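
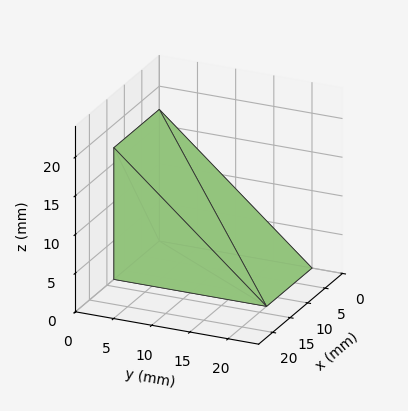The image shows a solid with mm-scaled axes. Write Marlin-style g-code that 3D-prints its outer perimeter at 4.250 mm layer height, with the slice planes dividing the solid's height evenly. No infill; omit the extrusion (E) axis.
Reading the render: the shape is a wedge (ramp): 13 × 20 mm base, rising to 17 mm along the y=0 edge and sloping linearly to z=0 at y=20 (dimensions read to the nearest mm from the axis ticks). For the g-code, the solid's height is divided into equal slices at the stated Δz and each level perimeter traced with G1 moves after a G0 lift.

; perimeter-only toolpath
G21 ; units = mm
G90 ; absolute positioning
G28 ; home
; layer 1
G0 Z4.250
G0 X0.000 Y0.000
G1 X13.000 Y0.000
G1 X13.000 Y15.000
G1 X0.000 Y15.000
G1 X0.000 Y0.000
; layer 2
G0 Z8.500
G0 X0.000 Y0.000
G1 X13.000 Y0.000
G1 X13.000 Y10.000
G1 X0.000 Y10.000
G1 X0.000 Y0.000
; layer 3
G0 Z12.750
G0 X0.000 Y0.000
G1 X13.000 Y0.000
G1 X13.000 Y5.000
G1 X0.000 Y5.000
G1 X0.000 Y0.000
M2 ; end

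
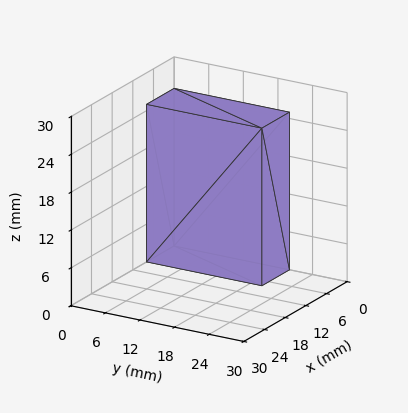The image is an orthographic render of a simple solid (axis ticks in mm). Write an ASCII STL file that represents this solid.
Reading the render: the shape is a rectangular box, roughly 8 × 20 mm footprint and 25 mm tall (dimensions read to the nearest mm from the axis ticks). For the STL, each face is triangulated and given an outward normal.

solid part
  facet normal 0.0000 0.0000 -1.0000
    outer loop
      vertex 8.000 20.000 0.000
      vertex 8.000 0.000 0.000
      vertex 0.000 0.000 0.000
    endloop
  endfacet
  facet normal 0.0000 0.0000 -1.0000
    outer loop
      vertex 0.000 20.000 0.000
      vertex 8.000 20.000 0.000
      vertex 0.000 0.000 0.000
    endloop
  endfacet
  facet normal 0.0000 0.0000 1.0000
    outer loop
      vertex 0.000 0.000 25.000
      vertex 8.000 0.000 25.000
      vertex 8.000 20.000 25.000
    endloop
  endfacet
  facet normal 0.0000 0.0000 1.0000
    outer loop
      vertex 0.000 0.000 25.000
      vertex 8.000 20.000 25.000
      vertex 0.000 20.000 25.000
    endloop
  endfacet
  facet normal 0.0000 -1.0000 0.0000
    outer loop
      vertex 0.000 0.000 0.000
      vertex 8.000 0.000 0.000
      vertex 8.000 0.000 25.000
    endloop
  endfacet
  facet normal 0.0000 -1.0000 0.0000
    outer loop
      vertex 0.000 0.000 0.000
      vertex 8.000 0.000 25.000
      vertex 0.000 0.000 25.000
    endloop
  endfacet
  facet normal 0.0000 1.0000 0.0000
    outer loop
      vertex 8.000 20.000 25.000
      vertex 8.000 20.000 0.000
      vertex 0.000 20.000 0.000
    endloop
  endfacet
  facet normal 0.0000 1.0000 0.0000
    outer loop
      vertex 0.000 20.000 25.000
      vertex 8.000 20.000 25.000
      vertex 0.000 20.000 0.000
    endloop
  endfacet
  facet normal -1.0000 0.0000 0.0000
    outer loop
      vertex 0.000 20.000 25.000
      vertex 0.000 20.000 0.000
      vertex 0.000 0.000 0.000
    endloop
  endfacet
  facet normal -1.0000 0.0000 0.0000
    outer loop
      vertex 0.000 0.000 25.000
      vertex 0.000 20.000 25.000
      vertex 0.000 0.000 0.000
    endloop
  endfacet
  facet normal 1.0000 0.0000 0.0000
    outer loop
      vertex 8.000 0.000 0.000
      vertex 8.000 20.000 0.000
      vertex 8.000 20.000 25.000
    endloop
  endfacet
  facet normal 1.0000 0.0000 0.0000
    outer loop
      vertex 8.000 0.000 0.000
      vertex 8.000 20.000 25.000
      vertex 8.000 0.000 25.000
    endloop
  endfacet
endsolid part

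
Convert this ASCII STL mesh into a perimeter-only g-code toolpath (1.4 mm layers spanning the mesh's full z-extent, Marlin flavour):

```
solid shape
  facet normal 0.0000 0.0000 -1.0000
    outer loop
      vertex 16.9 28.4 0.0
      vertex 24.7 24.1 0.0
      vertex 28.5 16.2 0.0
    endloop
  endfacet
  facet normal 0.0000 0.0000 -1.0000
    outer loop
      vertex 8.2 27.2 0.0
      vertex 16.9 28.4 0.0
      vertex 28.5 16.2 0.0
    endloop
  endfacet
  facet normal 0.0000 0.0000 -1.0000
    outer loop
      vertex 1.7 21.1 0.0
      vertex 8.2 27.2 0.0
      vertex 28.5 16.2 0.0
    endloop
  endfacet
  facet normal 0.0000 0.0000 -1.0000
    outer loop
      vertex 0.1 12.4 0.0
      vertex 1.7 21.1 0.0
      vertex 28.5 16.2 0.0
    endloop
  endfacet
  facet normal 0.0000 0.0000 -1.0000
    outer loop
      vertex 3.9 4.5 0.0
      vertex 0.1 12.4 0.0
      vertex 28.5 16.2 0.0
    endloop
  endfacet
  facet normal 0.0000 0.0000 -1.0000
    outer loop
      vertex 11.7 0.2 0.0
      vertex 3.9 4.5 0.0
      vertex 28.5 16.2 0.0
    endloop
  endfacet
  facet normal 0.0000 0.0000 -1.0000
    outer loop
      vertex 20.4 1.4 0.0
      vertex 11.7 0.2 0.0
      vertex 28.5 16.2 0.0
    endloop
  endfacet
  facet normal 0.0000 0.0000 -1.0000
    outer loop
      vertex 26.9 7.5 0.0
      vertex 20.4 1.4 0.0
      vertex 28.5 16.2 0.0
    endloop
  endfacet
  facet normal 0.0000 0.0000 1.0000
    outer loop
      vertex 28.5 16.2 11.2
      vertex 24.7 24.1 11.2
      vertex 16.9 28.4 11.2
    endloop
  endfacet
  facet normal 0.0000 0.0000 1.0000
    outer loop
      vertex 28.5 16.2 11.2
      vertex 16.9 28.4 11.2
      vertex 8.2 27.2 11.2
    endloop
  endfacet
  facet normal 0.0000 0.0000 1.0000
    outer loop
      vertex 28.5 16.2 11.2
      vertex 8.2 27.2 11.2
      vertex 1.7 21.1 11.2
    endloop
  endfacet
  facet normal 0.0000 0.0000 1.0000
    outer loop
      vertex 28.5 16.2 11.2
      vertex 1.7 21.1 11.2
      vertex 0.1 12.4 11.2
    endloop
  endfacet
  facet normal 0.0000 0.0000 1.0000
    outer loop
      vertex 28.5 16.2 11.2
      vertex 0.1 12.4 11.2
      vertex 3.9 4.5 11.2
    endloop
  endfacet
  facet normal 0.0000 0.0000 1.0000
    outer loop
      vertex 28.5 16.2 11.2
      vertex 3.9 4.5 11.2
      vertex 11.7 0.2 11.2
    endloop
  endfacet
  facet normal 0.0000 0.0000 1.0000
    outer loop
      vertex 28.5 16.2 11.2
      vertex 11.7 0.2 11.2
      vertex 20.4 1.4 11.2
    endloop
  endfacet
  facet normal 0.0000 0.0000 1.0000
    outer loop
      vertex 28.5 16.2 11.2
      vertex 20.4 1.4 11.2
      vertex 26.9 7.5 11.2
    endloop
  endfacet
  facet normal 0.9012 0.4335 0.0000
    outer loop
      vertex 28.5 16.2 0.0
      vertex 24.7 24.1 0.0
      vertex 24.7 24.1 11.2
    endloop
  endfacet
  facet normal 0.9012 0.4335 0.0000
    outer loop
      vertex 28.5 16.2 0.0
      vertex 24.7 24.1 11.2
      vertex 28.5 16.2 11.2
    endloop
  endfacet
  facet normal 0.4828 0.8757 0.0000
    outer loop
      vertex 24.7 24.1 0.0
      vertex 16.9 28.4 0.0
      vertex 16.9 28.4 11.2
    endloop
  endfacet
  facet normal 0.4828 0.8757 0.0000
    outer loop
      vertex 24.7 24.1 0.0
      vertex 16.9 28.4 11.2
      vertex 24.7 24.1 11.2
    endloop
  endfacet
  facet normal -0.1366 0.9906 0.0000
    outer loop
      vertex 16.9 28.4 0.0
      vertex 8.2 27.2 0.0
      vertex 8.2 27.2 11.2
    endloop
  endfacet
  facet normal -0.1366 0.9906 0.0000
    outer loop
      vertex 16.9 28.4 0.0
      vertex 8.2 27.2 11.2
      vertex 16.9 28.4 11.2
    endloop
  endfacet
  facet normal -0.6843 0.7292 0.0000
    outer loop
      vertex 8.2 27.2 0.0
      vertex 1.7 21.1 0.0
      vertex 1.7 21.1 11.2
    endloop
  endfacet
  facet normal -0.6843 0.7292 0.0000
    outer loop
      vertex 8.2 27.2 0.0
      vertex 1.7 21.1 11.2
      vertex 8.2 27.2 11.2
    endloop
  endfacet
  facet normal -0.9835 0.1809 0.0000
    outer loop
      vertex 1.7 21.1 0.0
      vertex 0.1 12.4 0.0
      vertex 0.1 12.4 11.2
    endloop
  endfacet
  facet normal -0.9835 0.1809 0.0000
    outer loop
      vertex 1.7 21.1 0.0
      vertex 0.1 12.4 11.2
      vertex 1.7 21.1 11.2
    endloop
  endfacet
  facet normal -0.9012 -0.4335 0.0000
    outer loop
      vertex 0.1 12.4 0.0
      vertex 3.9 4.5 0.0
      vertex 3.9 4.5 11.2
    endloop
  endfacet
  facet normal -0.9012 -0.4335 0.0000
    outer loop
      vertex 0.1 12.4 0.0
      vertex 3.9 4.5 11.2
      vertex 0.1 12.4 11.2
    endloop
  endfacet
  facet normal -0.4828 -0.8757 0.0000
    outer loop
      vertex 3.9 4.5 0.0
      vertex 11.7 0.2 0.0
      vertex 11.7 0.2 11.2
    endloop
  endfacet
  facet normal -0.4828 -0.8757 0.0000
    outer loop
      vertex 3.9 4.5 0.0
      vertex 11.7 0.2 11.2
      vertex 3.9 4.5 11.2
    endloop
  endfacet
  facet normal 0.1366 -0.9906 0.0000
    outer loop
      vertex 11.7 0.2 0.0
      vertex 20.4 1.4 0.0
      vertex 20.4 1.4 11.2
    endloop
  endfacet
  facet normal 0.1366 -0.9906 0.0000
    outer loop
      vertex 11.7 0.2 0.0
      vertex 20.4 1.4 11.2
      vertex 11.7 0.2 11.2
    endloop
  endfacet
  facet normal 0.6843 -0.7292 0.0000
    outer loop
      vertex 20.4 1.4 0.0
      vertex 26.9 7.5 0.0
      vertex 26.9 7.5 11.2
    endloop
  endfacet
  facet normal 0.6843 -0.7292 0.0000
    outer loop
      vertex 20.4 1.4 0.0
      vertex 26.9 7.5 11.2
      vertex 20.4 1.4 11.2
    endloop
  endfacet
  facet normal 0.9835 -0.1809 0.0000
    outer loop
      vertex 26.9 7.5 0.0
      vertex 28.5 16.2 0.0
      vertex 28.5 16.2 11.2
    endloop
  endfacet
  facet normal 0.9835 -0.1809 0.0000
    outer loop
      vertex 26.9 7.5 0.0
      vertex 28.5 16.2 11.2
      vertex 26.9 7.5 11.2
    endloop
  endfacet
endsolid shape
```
; perimeter-only toolpath
G21 ; units = mm
G90 ; absolute positioning
G28 ; home
; layer 1
G0 Z1.4
G0 X28.5 Y16.2
G1 X24.7 Y24.1
G1 X16.9 Y28.4
G1 X8.2 Y27.2
G1 X1.7 Y21.1
G1 X0.1 Y12.4
G1 X3.9 Y4.5
G1 X11.7 Y0.2
G1 X20.4 Y1.4
G1 X26.9 Y7.5
G1 X28.5 Y16.2
; layer 2
G0 Z2.8
G0 X28.5 Y16.2
G1 X24.7 Y24.1
G1 X16.9 Y28.4
G1 X8.2 Y27.2
G1 X1.7 Y21.1
G1 X0.1 Y12.4
G1 X3.9 Y4.5
G1 X11.7 Y0.2
G1 X20.4 Y1.4
G1 X26.9 Y7.5
G1 X28.5 Y16.2
; layer 3
G0 Z4.2
G0 X28.5 Y16.2
G1 X24.7 Y24.1
G1 X16.9 Y28.4
G1 X8.2 Y27.2
G1 X1.7 Y21.1
G1 X0.1 Y12.4
G1 X3.9 Y4.5
G1 X11.7 Y0.2
G1 X20.4 Y1.4
G1 X26.9 Y7.5
G1 X28.5 Y16.2
; layer 4
G0 Z5.6
G0 X28.5 Y16.2
G1 X24.7 Y24.1
G1 X16.9 Y28.4
G1 X8.2 Y27.2
G1 X1.7 Y21.1
G1 X0.1 Y12.4
G1 X3.9 Y4.5
G1 X11.7 Y0.2
G1 X20.4 Y1.4
G1 X26.9 Y7.5
G1 X28.5 Y16.2
; layer 5
G0 Z7.0
G0 X28.5 Y16.2
G1 X24.7 Y24.1
G1 X16.9 Y28.4
G1 X8.2 Y27.2
G1 X1.7 Y21.1
G1 X0.1 Y12.4
G1 X3.9 Y4.5
G1 X11.7 Y0.2
G1 X20.4 Y1.4
G1 X26.9 Y7.5
G1 X28.5 Y16.2
; layer 6
G0 Z8.4
G0 X28.5 Y16.2
G1 X24.7 Y24.1
G1 X16.9 Y28.4
G1 X8.2 Y27.2
G1 X1.7 Y21.1
G1 X0.1 Y12.4
G1 X3.9 Y4.5
G1 X11.7 Y0.2
G1 X20.4 Y1.4
G1 X26.9 Y7.5
G1 X28.5 Y16.2
; layer 7
G0 Z9.8
G0 X28.5 Y16.2
G1 X24.7 Y24.1
G1 X16.9 Y28.4
G1 X8.2 Y27.2
G1 X1.7 Y21.1
G1 X0.1 Y12.4
G1 X3.9 Y4.5
G1 X11.7 Y0.2
G1 X20.4 Y1.4
G1 X26.9 Y7.5
G1 X28.5 Y16.2
; layer 8
G0 Z11.2
G0 X28.5 Y16.2
G1 X24.7 Y24.1
G1 X16.9 Y28.4
G1 X8.2 Y27.2
G1 X1.7 Y21.1
G1 X0.1 Y12.4
G1 X3.9 Y4.5
G1 X11.7 Y0.2
G1 X20.4 Y1.4
G1 X26.9 Y7.5
G1 X28.5 Y16.2
M2 ; end

The solid is a regular 10-sided prism (a cylinder approximated with 10 flat sides), circumscribed radius ≈ 14.3 mm, height ≈ 11.2 mm. Slicing at Δz = 1.4 mm — 8 equal slices spanning the solid's height, so layer i sits at z = i·h/8 — gives 8 non-empty perimeters. Each is a 10-segment closed polygon; G0 lifts to the layer z and rapids to the start vertex, then G1 traces the edges.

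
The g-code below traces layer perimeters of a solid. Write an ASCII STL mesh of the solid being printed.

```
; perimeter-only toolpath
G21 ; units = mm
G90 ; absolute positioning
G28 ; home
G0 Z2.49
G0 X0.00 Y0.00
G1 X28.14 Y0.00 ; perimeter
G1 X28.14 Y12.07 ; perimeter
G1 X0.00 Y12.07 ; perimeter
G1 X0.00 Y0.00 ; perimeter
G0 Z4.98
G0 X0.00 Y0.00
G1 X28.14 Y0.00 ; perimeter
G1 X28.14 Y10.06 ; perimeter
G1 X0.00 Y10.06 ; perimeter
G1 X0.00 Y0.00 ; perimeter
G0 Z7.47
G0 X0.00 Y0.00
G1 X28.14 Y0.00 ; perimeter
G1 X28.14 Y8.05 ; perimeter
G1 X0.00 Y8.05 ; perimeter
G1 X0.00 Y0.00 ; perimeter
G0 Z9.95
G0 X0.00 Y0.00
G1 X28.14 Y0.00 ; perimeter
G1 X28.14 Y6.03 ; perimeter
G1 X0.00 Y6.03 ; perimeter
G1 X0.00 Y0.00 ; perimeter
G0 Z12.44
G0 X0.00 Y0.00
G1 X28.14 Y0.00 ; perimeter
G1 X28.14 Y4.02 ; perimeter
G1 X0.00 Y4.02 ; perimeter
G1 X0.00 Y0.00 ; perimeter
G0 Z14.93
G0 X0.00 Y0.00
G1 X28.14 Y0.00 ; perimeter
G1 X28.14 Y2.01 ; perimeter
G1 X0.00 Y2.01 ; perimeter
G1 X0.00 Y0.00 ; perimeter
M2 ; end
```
solid part
  facet normal 0.0000 0.0000 -1.0000
    outer loop
      vertex 28.14 14.08 0.00
      vertex 28.14 0.00 0.00
      vertex 0.00 0.00 0.00
    endloop
  endfacet
  facet normal 0.0000 0.0000 -1.0000
    outer loop
      vertex 0.00 14.08 0.00
      vertex 28.14 14.08 0.00
      vertex 0.00 0.00 0.00
    endloop
  endfacet
  facet normal 0.0000 -1.0000 0.0000
    outer loop
      vertex 0.00 0.00 0.00
      vertex 28.14 0.00 0.00
      vertex 28.14 0.00 17.42
    endloop
  endfacet
  facet normal 0.0000 -1.0000 0.0000
    outer loop
      vertex 0.00 0.00 0.00
      vertex 28.14 0.00 17.42
      vertex 0.00 0.00 17.42
    endloop
  endfacet
  facet normal 0.0000 0.7777 0.6286
    outer loop
      vertex 0.00 0.00 17.42
      vertex 28.14 0.00 17.42
      vertex 28.14 14.08 0.00
    endloop
  endfacet
  facet normal 0.0000 0.7777 0.6286
    outer loop
      vertex 0.00 0.00 17.42
      vertex 28.14 14.08 0.00
      vertex 0.00 14.08 0.00
    endloop
  endfacet
  facet normal -1.0000 0.0000 0.0000
    outer loop
      vertex 0.00 0.00 17.42
      vertex 0.00 14.08 0.00
      vertex 0.00 0.00 0.00
    endloop
  endfacet
  facet normal 1.0000 0.0000 0.0000
    outer loop
      vertex 28.14 0.00 0.00
      vertex 28.14 14.08 0.00
      vertex 28.14 0.00 17.42
    endloop
  endfacet
endsolid part

The G0 Z moves step by Δz≈2.49 mm. The G1 loops shrink linearly with z, so the solid tapers from its base footprint up to z≈17.4. Closing with a flat bottom cap and the tapered top and triangulating gives 8 facets — a wedge (ramp): 28.1 × 14.1 mm base, rising to 17.4 mm along the y=0 edge and sloping linearly to z=0 at y=14.1.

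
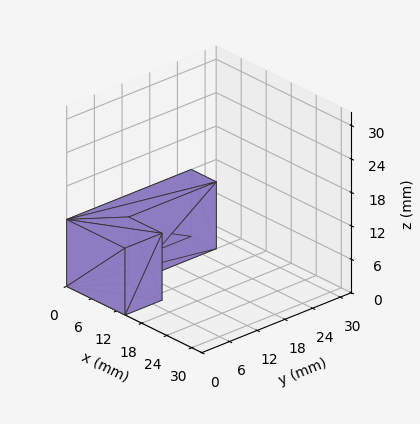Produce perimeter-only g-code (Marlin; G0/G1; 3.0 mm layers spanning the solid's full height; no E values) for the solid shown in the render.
Reading the render: the shape is an L-shaped prism: outer 14 × 27 mm, arm thicknesses ≈ 8 mm (horizontal) and 6 mm (vertical), extruded 12 mm in z (dimensions read to the nearest mm from the axis ticks). For the g-code, the solid's height is divided into equal slices at the stated Δz and each level perimeter traced with G1 moves after a G0 lift.

; perimeter-only toolpath
G21 ; units = mm
G90 ; absolute positioning
G28 ; home
; layer 1
G0 Z3.0
G0 X0.0 Y0.0
G1 X14.0 Y0.0
G1 X14.0 Y8.0
G1 X6.0 Y8.0
G1 X6.0 Y27.0
G1 X0.0 Y27.0
G1 X0.0 Y0.0
; layer 2
G0 Z6.0
G0 X0.0 Y0.0
G1 X14.0 Y0.0
G1 X14.0 Y8.0
G1 X6.0 Y8.0
G1 X6.0 Y27.0
G1 X0.0 Y27.0
G1 X0.0 Y0.0
; layer 3
G0 Z9.0
G0 X0.0 Y0.0
G1 X14.0 Y0.0
G1 X14.0 Y8.0
G1 X6.0 Y8.0
G1 X6.0 Y27.0
G1 X0.0 Y27.0
G1 X0.0 Y0.0
; layer 4
G0 Z12.0
G0 X0.0 Y0.0
G1 X14.0 Y0.0
G1 X14.0 Y8.0
G1 X6.0 Y8.0
G1 X6.0 Y27.0
G1 X0.0 Y27.0
G1 X0.0 Y0.0
M2 ; end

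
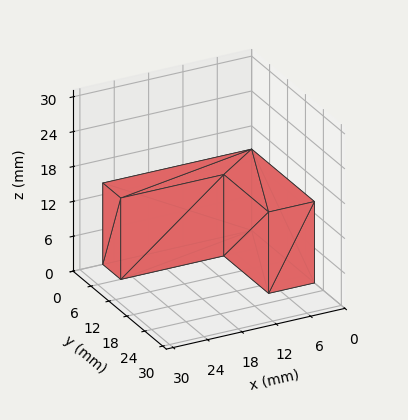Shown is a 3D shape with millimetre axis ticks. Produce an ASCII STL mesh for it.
Reading the render: the shape is an L-shaped prism: outer 26 × 21 mm, arm thicknesses ≈ 6 mm (horizontal) and 8 mm (vertical), extruded 14 mm in z (dimensions read to the nearest mm from the axis ticks). For the STL, each face is triangulated and given an outward normal.

solid part
  facet normal 0.0000 0.0000 -1.0000
    outer loop
      vertex 26.0 6.0 0.0
      vertex 26.0 0.0 0.0
      vertex 0.0 0.0 0.0
    endloop
  endfacet
  facet normal 0.0000 0.0000 -1.0000
    outer loop
      vertex 8.0 6.0 0.0
      vertex 26.0 6.0 0.0
      vertex 0.0 0.0 0.0
    endloop
  endfacet
  facet normal 0.0000 0.0000 -1.0000
    outer loop
      vertex 8.0 21.0 0.0
      vertex 8.0 6.0 0.0
      vertex 0.0 0.0 0.0
    endloop
  endfacet
  facet normal 0.0000 0.0000 -1.0000
    outer loop
      vertex 0.0 21.0 0.0
      vertex 8.0 21.0 0.0
      vertex 0.0 0.0 0.0
    endloop
  endfacet
  facet normal 0.0000 0.0000 1.0000
    outer loop
      vertex 0.0 0.0 14.0
      vertex 26.0 0.0 14.0
      vertex 26.0 6.0 14.0
    endloop
  endfacet
  facet normal 0.0000 0.0000 1.0000
    outer loop
      vertex 0.0 0.0 14.0
      vertex 26.0 6.0 14.0
      vertex 8.0 6.0 14.0
    endloop
  endfacet
  facet normal 0.0000 0.0000 1.0000
    outer loop
      vertex 0.0 0.0 14.0
      vertex 8.0 6.0 14.0
      vertex 8.0 21.0 14.0
    endloop
  endfacet
  facet normal 0.0000 0.0000 1.0000
    outer loop
      vertex 0.0 0.0 14.0
      vertex 8.0 21.0 14.0
      vertex 0.0 21.0 14.0
    endloop
  endfacet
  facet normal 0.0000 -1.0000 0.0000
    outer loop
      vertex 0.0 0.0 0.0
      vertex 26.0 0.0 0.0
      vertex 26.0 0.0 14.0
    endloop
  endfacet
  facet normal 0.0000 -1.0000 0.0000
    outer loop
      vertex 0.0 0.0 0.0
      vertex 26.0 0.0 14.0
      vertex 0.0 0.0 14.0
    endloop
  endfacet
  facet normal 1.0000 0.0000 0.0000
    outer loop
      vertex 26.0 0.0 0.0
      vertex 26.0 6.0 0.0
      vertex 26.0 6.0 14.0
    endloop
  endfacet
  facet normal 1.0000 0.0000 0.0000
    outer loop
      vertex 26.0 0.0 0.0
      vertex 26.0 6.0 14.0
      vertex 26.0 0.0 14.0
    endloop
  endfacet
  facet normal 0.0000 1.0000 0.0000
    outer loop
      vertex 26.0 6.0 0.0
      vertex 8.0 6.0 0.0
      vertex 8.0 6.0 14.0
    endloop
  endfacet
  facet normal 0.0000 1.0000 0.0000
    outer loop
      vertex 26.0 6.0 0.0
      vertex 8.0 6.0 14.0
      vertex 26.0 6.0 14.0
    endloop
  endfacet
  facet normal 1.0000 0.0000 0.0000
    outer loop
      vertex 8.0 6.0 0.0
      vertex 8.0 21.0 0.0
      vertex 8.0 21.0 14.0
    endloop
  endfacet
  facet normal 1.0000 0.0000 0.0000
    outer loop
      vertex 8.0 6.0 0.0
      vertex 8.0 21.0 14.0
      vertex 8.0 6.0 14.0
    endloop
  endfacet
  facet normal 0.0000 1.0000 0.0000
    outer loop
      vertex 8.0 21.0 0.0
      vertex 0.0 21.0 0.0
      vertex 0.0 21.0 14.0
    endloop
  endfacet
  facet normal 0.0000 1.0000 0.0000
    outer loop
      vertex 8.0 21.0 0.0
      vertex 0.0 21.0 14.0
      vertex 8.0 21.0 14.0
    endloop
  endfacet
  facet normal -1.0000 0.0000 0.0000
    outer loop
      vertex 0.0 21.0 0.0
      vertex 0.0 0.0 0.0
      vertex 0.0 0.0 14.0
    endloop
  endfacet
  facet normal -1.0000 0.0000 0.0000
    outer loop
      vertex 0.0 21.0 0.0
      vertex 0.0 0.0 14.0
      vertex 0.0 21.0 14.0
    endloop
  endfacet
endsolid part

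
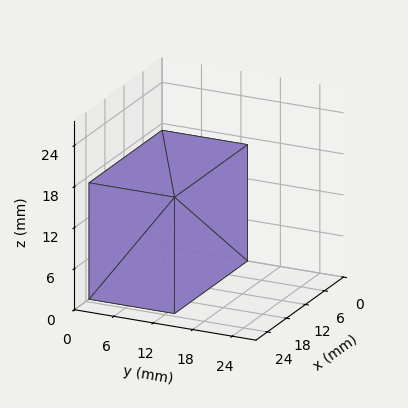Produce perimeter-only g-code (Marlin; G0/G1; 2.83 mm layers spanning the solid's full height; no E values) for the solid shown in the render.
Reading the render: the shape is a rectangular box, roughly 23 × 13 mm footprint and 17 mm tall (dimensions read to the nearest mm from the axis ticks). For the g-code, the solid's height is divided into equal slices at the stated Δz and each level perimeter traced with G1 moves after a G0 lift.

; perimeter-only toolpath
G21 ; units = mm
G90 ; absolute positioning
G28 ; home
; layer 1
G0 Z2.83
G0 X0.00 Y0.00
G1 X23.00 Y0.00
G1 X23.00 Y13.00
G1 X0.00 Y13.00
G1 X0.00 Y0.00
; layer 2
G0 Z5.67
G0 X0.00 Y0.00
G1 X23.00 Y0.00
G1 X23.00 Y13.00
G1 X0.00 Y13.00
G1 X0.00 Y0.00
; layer 3
G0 Z8.50
G0 X0.00 Y0.00
G1 X23.00 Y0.00
G1 X23.00 Y13.00
G1 X0.00 Y13.00
G1 X0.00 Y0.00
; layer 4
G0 Z11.33
G0 X0.00 Y0.00
G1 X23.00 Y0.00
G1 X23.00 Y13.00
G1 X0.00 Y13.00
G1 X0.00 Y0.00
; layer 5
G0 Z14.17
G0 X0.00 Y0.00
G1 X23.00 Y0.00
G1 X23.00 Y13.00
G1 X0.00 Y13.00
G1 X0.00 Y0.00
; layer 6
G0 Z17.00
G0 X0.00 Y0.00
G1 X23.00 Y0.00
G1 X23.00 Y13.00
G1 X0.00 Y13.00
G1 X0.00 Y0.00
M2 ; end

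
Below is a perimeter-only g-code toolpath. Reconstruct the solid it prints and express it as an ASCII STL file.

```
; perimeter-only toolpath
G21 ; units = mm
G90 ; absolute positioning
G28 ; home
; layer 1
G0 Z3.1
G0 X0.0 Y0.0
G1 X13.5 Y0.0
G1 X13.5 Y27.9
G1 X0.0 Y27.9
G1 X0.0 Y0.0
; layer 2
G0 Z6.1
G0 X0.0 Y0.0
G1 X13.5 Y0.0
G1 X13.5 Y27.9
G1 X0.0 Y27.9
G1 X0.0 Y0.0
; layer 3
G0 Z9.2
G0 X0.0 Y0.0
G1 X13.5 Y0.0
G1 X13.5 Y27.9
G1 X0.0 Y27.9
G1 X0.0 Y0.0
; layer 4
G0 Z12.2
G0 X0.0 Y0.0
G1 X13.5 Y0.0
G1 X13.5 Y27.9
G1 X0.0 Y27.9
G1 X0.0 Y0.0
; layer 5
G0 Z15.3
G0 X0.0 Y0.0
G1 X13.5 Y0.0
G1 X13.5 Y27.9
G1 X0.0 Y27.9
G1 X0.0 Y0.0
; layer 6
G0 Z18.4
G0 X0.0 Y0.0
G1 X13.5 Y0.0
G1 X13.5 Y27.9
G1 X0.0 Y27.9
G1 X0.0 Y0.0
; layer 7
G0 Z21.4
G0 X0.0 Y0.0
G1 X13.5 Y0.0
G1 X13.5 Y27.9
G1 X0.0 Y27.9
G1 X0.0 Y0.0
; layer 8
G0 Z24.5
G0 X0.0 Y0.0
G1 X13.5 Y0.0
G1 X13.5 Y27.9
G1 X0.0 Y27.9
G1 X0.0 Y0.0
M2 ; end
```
solid part
  facet normal 0.0000 0.0000 -1.0000
    outer loop
      vertex 13.5 27.9 0.0
      vertex 13.5 0.0 0.0
      vertex 0.0 0.0 0.0
    endloop
  endfacet
  facet normal 0.0000 0.0000 -1.0000
    outer loop
      vertex 0.0 27.9 0.0
      vertex 13.5 27.9 0.0
      vertex 0.0 0.0 0.0
    endloop
  endfacet
  facet normal 0.0000 0.0000 1.0000
    outer loop
      vertex 0.0 0.0 24.5
      vertex 13.5 0.0 24.5
      vertex 13.5 27.9 24.5
    endloop
  endfacet
  facet normal 0.0000 0.0000 1.0000
    outer loop
      vertex 0.0 0.0 24.5
      vertex 13.5 27.9 24.5
      vertex 0.0 27.9 24.5
    endloop
  endfacet
  facet normal 0.0000 -1.0000 0.0000
    outer loop
      vertex 0.0 0.0 0.0
      vertex 13.5 0.0 0.0
      vertex 13.5 0.0 24.5
    endloop
  endfacet
  facet normal 0.0000 -1.0000 0.0000
    outer loop
      vertex 0.0 0.0 0.0
      vertex 13.5 0.0 24.5
      vertex 0.0 0.0 24.5
    endloop
  endfacet
  facet normal 0.0000 1.0000 0.0000
    outer loop
      vertex 13.5 27.9 24.5
      vertex 13.5 27.9 0.0
      vertex 0.0 27.9 0.0
    endloop
  endfacet
  facet normal 0.0000 1.0000 0.0000
    outer loop
      vertex 0.0 27.9 24.5
      vertex 13.5 27.9 24.5
      vertex 0.0 27.9 0.0
    endloop
  endfacet
  facet normal -1.0000 0.0000 0.0000
    outer loop
      vertex 0.0 27.9 24.5
      vertex 0.0 27.9 0.0
      vertex 0.0 0.0 0.0
    endloop
  endfacet
  facet normal -1.0000 0.0000 0.0000
    outer loop
      vertex 0.0 0.0 24.5
      vertex 0.0 27.9 24.5
      vertex 0.0 0.0 0.0
    endloop
  endfacet
  facet normal 1.0000 0.0000 0.0000
    outer loop
      vertex 13.5 0.0 0.0
      vertex 13.5 27.9 0.0
      vertex 13.5 27.9 24.5
    endloop
  endfacet
  facet normal 1.0000 0.0000 0.0000
    outer loop
      vertex 13.5 0.0 0.0
      vertex 13.5 27.9 24.5
      vertex 13.5 0.0 24.5
    endloop
  endfacet
endsolid part

The G0 Z moves step by Δz≈3.1 mm. Every layer's G1 loop is the same polygon, so the solid is a straight extrusion of it from z=0 to z≈24.5. Closing with flat bottom and top caps and triangulating gives 12 facets — a rectangular box, roughly 13.5 × 27.9 mm footprint and 24.5 mm tall.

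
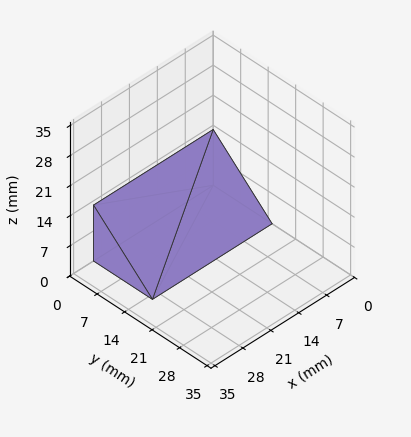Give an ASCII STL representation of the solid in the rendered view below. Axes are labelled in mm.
Reading the render: the shape is a wedge (ramp): 30 × 15 mm base, rising to 13 mm along the y=0 edge and sloping linearly to z=0 at y=15 (dimensions read to the nearest mm from the axis ticks). For the STL, each face is triangulated and given an outward normal.

solid part
  facet normal 0.0000 0.0000 -1.0000
    outer loop
      vertex 30.0 15.0 0.0
      vertex 30.0 0.0 0.0
      vertex 0.0 0.0 0.0
    endloop
  endfacet
  facet normal 0.0000 0.0000 -1.0000
    outer loop
      vertex 0.0 15.0 0.0
      vertex 30.0 15.0 0.0
      vertex 0.0 0.0 0.0
    endloop
  endfacet
  facet normal 0.0000 -1.0000 0.0000
    outer loop
      vertex 0.0 0.0 0.0
      vertex 30.0 0.0 0.0
      vertex 30.0 0.0 13.0
    endloop
  endfacet
  facet normal 0.0000 -1.0000 0.0000
    outer loop
      vertex 0.0 0.0 0.0
      vertex 30.0 0.0 13.0
      vertex 0.0 0.0 13.0
    endloop
  endfacet
  facet normal 0.0000 0.6549 0.7557
    outer loop
      vertex 0.0 0.0 13.0
      vertex 30.0 0.0 13.0
      vertex 30.0 15.0 0.0
    endloop
  endfacet
  facet normal 0.0000 0.6549 0.7557
    outer loop
      vertex 0.0 0.0 13.0
      vertex 30.0 15.0 0.0
      vertex 0.0 15.0 0.0
    endloop
  endfacet
  facet normal -1.0000 0.0000 0.0000
    outer loop
      vertex 0.0 0.0 13.0
      vertex 0.0 15.0 0.0
      vertex 0.0 0.0 0.0
    endloop
  endfacet
  facet normal 1.0000 0.0000 0.0000
    outer loop
      vertex 30.0 0.0 0.0
      vertex 30.0 15.0 0.0
      vertex 30.0 0.0 13.0
    endloop
  endfacet
endsolid part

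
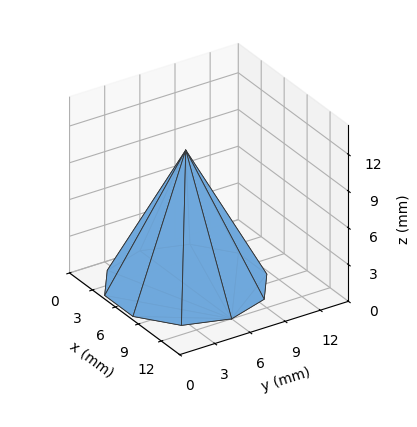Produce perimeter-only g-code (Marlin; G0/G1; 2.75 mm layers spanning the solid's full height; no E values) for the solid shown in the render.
Reading the render: the shape is a regular 10-sided pyramid, base circumscribed radius ≈ 6 mm, apex at z ≈ 11 mm (dimensions read to the nearest mm from the axis ticks). For the g-code, the solid's height is divided into equal slices at the stated Δz and each level perimeter traced with G1 moves after a G0 lift.

; perimeter-only toolpath
G21 ; units = mm
G90 ; absolute positioning
G28 ; home
; layer 1
G0 Z2.75
G0 X10.50 Y6.00
G1 X9.64 Y8.65
G1 X7.39 Y10.28
G1 X4.61 Y10.28
G1 X2.36 Y8.65
G1 X1.50 Y6.00
G1 X2.36 Y3.35
G1 X4.61 Y1.72
G1 X7.39 Y1.72
G1 X9.64 Y3.35
G1 X10.50 Y6.00
; layer 2
G0 Z5.50
G0 X9.00 Y6.00
G1 X8.43 Y7.76
G1 X6.92 Y8.86
G1 X5.08 Y8.86
G1 X3.58 Y7.76
G1 X3.00 Y6.00
G1 X3.58 Y4.24
G1 X5.08 Y3.15
G1 X6.92 Y3.15
G1 X8.43 Y4.24
G1 X9.00 Y6.00
; layer 3
G0 Z8.25
G0 X7.50 Y6.00
G1 X7.21 Y6.88
G1 X6.46 Y7.43
G1 X5.54 Y7.43
G1 X4.79 Y6.88
G1 X4.50 Y6.00
G1 X4.79 Y5.12
G1 X5.54 Y4.57
G1 X6.46 Y4.57
G1 X7.21 Y5.12
G1 X7.50 Y6.00
M2 ; end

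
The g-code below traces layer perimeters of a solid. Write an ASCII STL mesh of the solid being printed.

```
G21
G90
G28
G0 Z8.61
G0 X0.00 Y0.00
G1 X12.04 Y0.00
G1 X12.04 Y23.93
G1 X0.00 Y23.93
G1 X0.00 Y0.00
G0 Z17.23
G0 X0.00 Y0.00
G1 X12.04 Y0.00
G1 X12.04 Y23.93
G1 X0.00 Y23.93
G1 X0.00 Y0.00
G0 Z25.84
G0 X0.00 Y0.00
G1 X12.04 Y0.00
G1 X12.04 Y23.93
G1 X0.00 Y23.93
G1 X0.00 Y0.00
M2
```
solid part
  facet normal 0.0000 0.0000 -1.0000
    outer loop
      vertex 12.04 23.93 0.00
      vertex 12.04 0.00 0.00
      vertex 0.00 0.00 0.00
    endloop
  endfacet
  facet normal 0.0000 0.0000 -1.0000
    outer loop
      vertex 0.00 23.93 0.00
      vertex 12.04 23.93 0.00
      vertex 0.00 0.00 0.00
    endloop
  endfacet
  facet normal 0.0000 0.0000 1.0000
    outer loop
      vertex 0.00 0.00 25.84
      vertex 12.04 0.00 25.84
      vertex 12.04 23.93 25.84
    endloop
  endfacet
  facet normal 0.0000 0.0000 1.0000
    outer loop
      vertex 0.00 0.00 25.84
      vertex 12.04 23.93 25.84
      vertex 0.00 23.93 25.84
    endloop
  endfacet
  facet normal 0.0000 -1.0000 0.0000
    outer loop
      vertex 0.00 0.00 0.00
      vertex 12.04 0.00 0.00
      vertex 12.04 0.00 25.84
    endloop
  endfacet
  facet normal 0.0000 -1.0000 0.0000
    outer loop
      vertex 0.00 0.00 0.00
      vertex 12.04 0.00 25.84
      vertex 0.00 0.00 25.84
    endloop
  endfacet
  facet normal 0.0000 1.0000 0.0000
    outer loop
      vertex 12.04 23.93 25.84
      vertex 12.04 23.93 0.00
      vertex 0.00 23.93 0.00
    endloop
  endfacet
  facet normal 0.0000 1.0000 0.0000
    outer loop
      vertex 0.00 23.93 25.84
      vertex 12.04 23.93 25.84
      vertex 0.00 23.93 0.00
    endloop
  endfacet
  facet normal -1.0000 0.0000 0.0000
    outer loop
      vertex 0.00 23.93 25.84
      vertex 0.00 23.93 0.00
      vertex 0.00 0.00 0.00
    endloop
  endfacet
  facet normal -1.0000 0.0000 0.0000
    outer loop
      vertex 0.00 0.00 25.84
      vertex 0.00 23.93 25.84
      vertex 0.00 0.00 0.00
    endloop
  endfacet
  facet normal 1.0000 0.0000 0.0000
    outer loop
      vertex 12.04 0.00 0.00
      vertex 12.04 23.93 0.00
      vertex 12.04 23.93 25.84
    endloop
  endfacet
  facet normal 1.0000 0.0000 0.0000
    outer loop
      vertex 12.04 0.00 0.00
      vertex 12.04 23.93 25.84
      vertex 12.04 0.00 25.84
    endloop
  endfacet
endsolid part

The G0 Z moves step by Δz≈8.61 mm. Every layer's G1 loop is the same polygon, so the solid is a straight extrusion of it from z=0 to z≈25.8. Closing with flat bottom and top caps and triangulating gives 12 facets — a rectangular box, roughly 12 × 23.9 mm footprint and 25.8 mm tall.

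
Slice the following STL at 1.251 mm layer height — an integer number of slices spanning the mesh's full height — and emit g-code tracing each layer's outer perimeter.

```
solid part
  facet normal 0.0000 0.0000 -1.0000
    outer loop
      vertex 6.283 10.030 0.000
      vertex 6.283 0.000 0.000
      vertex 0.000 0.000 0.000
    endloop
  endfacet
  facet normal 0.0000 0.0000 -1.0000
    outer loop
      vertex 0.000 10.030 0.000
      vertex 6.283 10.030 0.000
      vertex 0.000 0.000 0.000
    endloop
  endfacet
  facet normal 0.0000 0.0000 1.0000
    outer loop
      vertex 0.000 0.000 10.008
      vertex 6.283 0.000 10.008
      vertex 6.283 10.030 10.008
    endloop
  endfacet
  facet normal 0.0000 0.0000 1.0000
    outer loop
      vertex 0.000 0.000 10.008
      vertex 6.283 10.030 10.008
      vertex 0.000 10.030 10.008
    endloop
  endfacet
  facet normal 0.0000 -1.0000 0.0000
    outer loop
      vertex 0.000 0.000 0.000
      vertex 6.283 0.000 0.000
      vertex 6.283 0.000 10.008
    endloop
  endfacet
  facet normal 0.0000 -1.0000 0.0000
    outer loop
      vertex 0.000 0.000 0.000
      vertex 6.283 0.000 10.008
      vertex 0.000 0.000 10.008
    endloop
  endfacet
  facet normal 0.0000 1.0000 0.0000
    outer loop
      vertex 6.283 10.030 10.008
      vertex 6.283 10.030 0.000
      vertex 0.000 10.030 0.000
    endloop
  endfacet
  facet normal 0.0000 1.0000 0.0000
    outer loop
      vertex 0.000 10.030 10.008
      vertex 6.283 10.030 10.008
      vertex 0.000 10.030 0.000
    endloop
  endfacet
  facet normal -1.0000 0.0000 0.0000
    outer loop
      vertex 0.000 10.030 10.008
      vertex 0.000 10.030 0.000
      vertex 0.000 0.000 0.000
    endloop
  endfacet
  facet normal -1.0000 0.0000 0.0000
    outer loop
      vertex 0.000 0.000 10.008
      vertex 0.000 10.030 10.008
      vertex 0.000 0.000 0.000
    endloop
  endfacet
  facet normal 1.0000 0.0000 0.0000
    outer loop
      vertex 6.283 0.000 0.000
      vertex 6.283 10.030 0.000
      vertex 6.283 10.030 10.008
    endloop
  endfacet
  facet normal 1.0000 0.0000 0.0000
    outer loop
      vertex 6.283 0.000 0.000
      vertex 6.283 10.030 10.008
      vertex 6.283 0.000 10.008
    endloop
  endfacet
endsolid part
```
; perimeter-only toolpath
G21 ; units = mm
G90 ; absolute positioning
G28 ; home
; layer 1
G0 Z1.251
G0 X0.000 Y0.000
G1 X6.283 Y0.000
G1 X6.283 Y10.030
G1 X0.000 Y10.030
G1 X0.000 Y0.000
; layer 2
G0 Z2.502
G0 X0.000 Y0.000
G1 X6.283 Y0.000
G1 X6.283 Y10.030
G1 X0.000 Y10.030
G1 X0.000 Y0.000
; layer 3
G0 Z3.753
G0 X0.000 Y0.000
G1 X6.283 Y0.000
G1 X6.283 Y10.030
G1 X0.000 Y10.030
G1 X0.000 Y0.000
; layer 4
G0 Z5.004
G0 X0.000 Y0.000
G1 X6.283 Y0.000
G1 X6.283 Y10.030
G1 X0.000 Y10.030
G1 X0.000 Y0.000
; layer 5
G0 Z6.255
G0 X0.000 Y0.000
G1 X6.283 Y0.000
G1 X6.283 Y10.030
G1 X0.000 Y10.030
G1 X0.000 Y0.000
; layer 6
G0 Z7.506
G0 X0.000 Y0.000
G1 X6.283 Y0.000
G1 X6.283 Y10.030
G1 X0.000 Y10.030
G1 X0.000 Y0.000
; layer 7
G0 Z8.757
G0 X0.000 Y0.000
G1 X6.283 Y0.000
G1 X6.283 Y10.030
G1 X0.000 Y10.030
G1 X0.000 Y0.000
; layer 8
G0 Z10.008
G0 X0.000 Y0.000
G1 X6.283 Y0.000
G1 X6.283 Y10.030
G1 X0.000 Y10.030
G1 X0.000 Y0.000
M2 ; end

The solid is a rectangular box, roughly 6.28 × 10 mm footprint and 10 mm tall. Slicing at Δz = 1.251 mm — 8 equal slices spanning the solid's height, so layer i sits at z = i·h/8 — gives 8 non-empty perimeters. Each is a 4-segment closed polygon; G0 lifts to the layer z and rapids to the start vertex, then G1 traces the edges.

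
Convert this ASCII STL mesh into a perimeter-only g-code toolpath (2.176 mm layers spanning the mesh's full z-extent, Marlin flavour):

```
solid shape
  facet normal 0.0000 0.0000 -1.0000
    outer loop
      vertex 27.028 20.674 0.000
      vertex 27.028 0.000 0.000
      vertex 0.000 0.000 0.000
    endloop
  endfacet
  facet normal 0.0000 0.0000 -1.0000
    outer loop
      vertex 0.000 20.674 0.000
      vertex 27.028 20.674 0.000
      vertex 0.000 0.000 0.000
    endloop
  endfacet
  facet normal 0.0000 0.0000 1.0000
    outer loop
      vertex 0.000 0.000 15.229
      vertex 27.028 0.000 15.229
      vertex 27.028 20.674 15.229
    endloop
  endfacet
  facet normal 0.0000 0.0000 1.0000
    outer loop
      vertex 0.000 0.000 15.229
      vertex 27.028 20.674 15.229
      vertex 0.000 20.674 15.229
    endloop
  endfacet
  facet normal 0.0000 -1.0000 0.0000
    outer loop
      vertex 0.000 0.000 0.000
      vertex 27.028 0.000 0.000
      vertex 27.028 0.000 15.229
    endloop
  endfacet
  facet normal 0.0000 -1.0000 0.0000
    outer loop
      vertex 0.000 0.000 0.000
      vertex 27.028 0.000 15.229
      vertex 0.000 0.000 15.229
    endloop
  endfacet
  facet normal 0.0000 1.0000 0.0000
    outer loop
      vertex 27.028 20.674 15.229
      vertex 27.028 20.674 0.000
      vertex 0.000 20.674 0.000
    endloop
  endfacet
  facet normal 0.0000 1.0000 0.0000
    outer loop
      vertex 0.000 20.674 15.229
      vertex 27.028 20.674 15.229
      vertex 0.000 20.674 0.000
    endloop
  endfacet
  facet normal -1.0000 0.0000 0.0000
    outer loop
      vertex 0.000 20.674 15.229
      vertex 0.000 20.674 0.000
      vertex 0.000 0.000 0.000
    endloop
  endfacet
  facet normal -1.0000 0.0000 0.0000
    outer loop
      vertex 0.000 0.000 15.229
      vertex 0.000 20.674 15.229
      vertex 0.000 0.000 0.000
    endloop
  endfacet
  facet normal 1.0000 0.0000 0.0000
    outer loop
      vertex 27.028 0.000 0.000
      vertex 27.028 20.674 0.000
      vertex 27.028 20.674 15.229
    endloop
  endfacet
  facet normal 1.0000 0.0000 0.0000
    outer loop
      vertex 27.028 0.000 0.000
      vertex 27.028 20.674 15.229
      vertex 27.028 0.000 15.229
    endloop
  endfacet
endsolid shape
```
; perimeter-only toolpath
G21 ; units = mm
G90 ; absolute positioning
G28 ; home
; layer 1
G0 Z2.176
G0 X0.000 Y0.000
G1 X27.028 Y0.000
G1 X27.028 Y20.674
G1 X0.000 Y20.674
G1 X0.000 Y0.000
; layer 2
G0 Z4.351
G0 X0.000 Y0.000
G1 X27.028 Y0.000
G1 X27.028 Y20.674
G1 X0.000 Y20.674
G1 X0.000 Y0.000
; layer 3
G0 Z6.527
G0 X0.000 Y0.000
G1 X27.028 Y0.000
G1 X27.028 Y20.674
G1 X0.000 Y20.674
G1 X0.000 Y0.000
; layer 4
G0 Z8.702
G0 X0.000 Y0.000
G1 X27.028 Y0.000
G1 X27.028 Y20.674
G1 X0.000 Y20.674
G1 X0.000 Y0.000
; layer 5
G0 Z10.878
G0 X0.000 Y0.000
G1 X27.028 Y0.000
G1 X27.028 Y20.674
G1 X0.000 Y20.674
G1 X0.000 Y0.000
; layer 6
G0 Z13.053
G0 X0.000 Y0.000
G1 X27.028 Y0.000
G1 X27.028 Y20.674
G1 X0.000 Y20.674
G1 X0.000 Y0.000
; layer 7
G0 Z15.229
G0 X0.000 Y0.000
G1 X27.028 Y0.000
G1 X27.028 Y20.674
G1 X0.000 Y20.674
G1 X0.000 Y0.000
M2 ; end

The solid is a rectangular box, roughly 27 × 20.7 mm footprint and 15.2 mm tall. Slicing at Δz = 2.176 mm — 7 equal slices spanning the solid's height, so layer i sits at z = i·h/7 — gives 7 non-empty perimeters. Each is a 4-segment closed polygon; G0 lifts to the layer z and rapids to the start vertex, then G1 traces the edges.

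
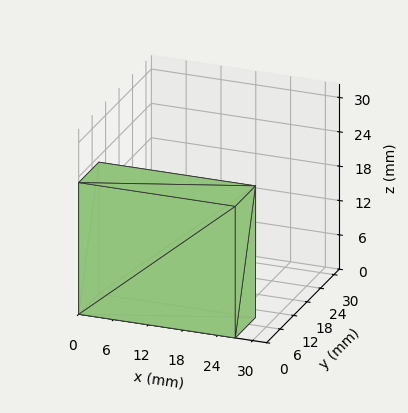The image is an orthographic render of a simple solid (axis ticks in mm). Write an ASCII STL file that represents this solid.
Reading the render: the shape is a rectangular box, roughly 27 × 9 mm footprint and 23 mm tall (dimensions read to the nearest mm from the axis ticks). For the STL, each face is triangulated and given an outward normal.

solid part
  facet normal 0.0000 0.0000 -1.0000
    outer loop
      vertex 27.0 9.0 0.0
      vertex 27.0 0.0 0.0
      vertex 0.0 0.0 0.0
    endloop
  endfacet
  facet normal 0.0000 0.0000 -1.0000
    outer loop
      vertex 0.0 9.0 0.0
      vertex 27.0 9.0 0.0
      vertex 0.0 0.0 0.0
    endloop
  endfacet
  facet normal 0.0000 0.0000 1.0000
    outer loop
      vertex 0.0 0.0 23.0
      vertex 27.0 0.0 23.0
      vertex 27.0 9.0 23.0
    endloop
  endfacet
  facet normal 0.0000 0.0000 1.0000
    outer loop
      vertex 0.0 0.0 23.0
      vertex 27.0 9.0 23.0
      vertex 0.0 9.0 23.0
    endloop
  endfacet
  facet normal 0.0000 -1.0000 0.0000
    outer loop
      vertex 0.0 0.0 0.0
      vertex 27.0 0.0 0.0
      vertex 27.0 0.0 23.0
    endloop
  endfacet
  facet normal 0.0000 -1.0000 0.0000
    outer loop
      vertex 0.0 0.0 0.0
      vertex 27.0 0.0 23.0
      vertex 0.0 0.0 23.0
    endloop
  endfacet
  facet normal 0.0000 1.0000 0.0000
    outer loop
      vertex 27.0 9.0 23.0
      vertex 27.0 9.0 0.0
      vertex 0.0 9.0 0.0
    endloop
  endfacet
  facet normal 0.0000 1.0000 0.0000
    outer loop
      vertex 0.0 9.0 23.0
      vertex 27.0 9.0 23.0
      vertex 0.0 9.0 0.0
    endloop
  endfacet
  facet normal -1.0000 0.0000 0.0000
    outer loop
      vertex 0.0 9.0 23.0
      vertex 0.0 9.0 0.0
      vertex 0.0 0.0 0.0
    endloop
  endfacet
  facet normal -1.0000 0.0000 0.0000
    outer loop
      vertex 0.0 0.0 23.0
      vertex 0.0 9.0 23.0
      vertex 0.0 0.0 0.0
    endloop
  endfacet
  facet normal 1.0000 0.0000 0.0000
    outer loop
      vertex 27.0 0.0 0.0
      vertex 27.0 9.0 0.0
      vertex 27.0 9.0 23.0
    endloop
  endfacet
  facet normal 1.0000 0.0000 0.0000
    outer loop
      vertex 27.0 0.0 0.0
      vertex 27.0 9.0 23.0
      vertex 27.0 0.0 23.0
    endloop
  endfacet
endsolid part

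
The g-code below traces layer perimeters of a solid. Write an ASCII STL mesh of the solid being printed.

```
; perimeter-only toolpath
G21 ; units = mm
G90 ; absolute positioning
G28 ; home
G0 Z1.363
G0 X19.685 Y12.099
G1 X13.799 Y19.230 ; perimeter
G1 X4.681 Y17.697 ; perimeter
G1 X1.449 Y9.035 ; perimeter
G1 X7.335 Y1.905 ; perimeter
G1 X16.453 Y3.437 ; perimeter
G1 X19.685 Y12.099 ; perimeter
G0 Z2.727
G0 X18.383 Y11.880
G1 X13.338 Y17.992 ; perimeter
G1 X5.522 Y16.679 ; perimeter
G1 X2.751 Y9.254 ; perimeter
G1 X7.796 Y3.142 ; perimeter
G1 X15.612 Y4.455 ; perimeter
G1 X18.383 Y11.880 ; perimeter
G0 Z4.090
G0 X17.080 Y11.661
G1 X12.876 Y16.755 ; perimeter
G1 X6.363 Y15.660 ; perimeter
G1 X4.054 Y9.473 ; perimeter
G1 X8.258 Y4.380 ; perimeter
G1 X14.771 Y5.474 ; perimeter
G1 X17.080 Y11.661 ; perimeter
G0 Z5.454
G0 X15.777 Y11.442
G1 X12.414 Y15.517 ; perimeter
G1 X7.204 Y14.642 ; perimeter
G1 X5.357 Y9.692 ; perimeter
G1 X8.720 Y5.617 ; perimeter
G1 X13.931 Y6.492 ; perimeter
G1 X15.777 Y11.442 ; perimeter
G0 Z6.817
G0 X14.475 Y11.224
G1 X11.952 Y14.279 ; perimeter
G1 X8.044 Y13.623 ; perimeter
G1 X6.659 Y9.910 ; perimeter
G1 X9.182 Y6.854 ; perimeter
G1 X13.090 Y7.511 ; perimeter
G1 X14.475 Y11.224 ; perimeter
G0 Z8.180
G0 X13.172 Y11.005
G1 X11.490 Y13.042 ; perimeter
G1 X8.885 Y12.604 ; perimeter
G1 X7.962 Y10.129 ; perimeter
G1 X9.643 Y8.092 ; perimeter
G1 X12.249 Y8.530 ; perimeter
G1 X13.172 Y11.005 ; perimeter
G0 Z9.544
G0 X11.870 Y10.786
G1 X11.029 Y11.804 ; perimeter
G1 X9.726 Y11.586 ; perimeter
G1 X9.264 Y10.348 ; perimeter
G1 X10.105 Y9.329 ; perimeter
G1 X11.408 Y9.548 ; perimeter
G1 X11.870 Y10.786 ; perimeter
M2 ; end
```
solid part
  facet normal 0.0000 0.0000 -1.0000
    outer loop
      vertex 3.840 18.716 0.000
      vertex 14.261 20.467 0.000
      vertex 20.988 12.318 0.000
    endloop
  endfacet
  facet normal 0.0000 0.0000 -1.0000
    outer loop
      vertex 0.146 8.816 0.000
      vertex 3.840 18.716 0.000
      vertex 20.988 12.318 0.000
    endloop
  endfacet
  facet normal 0.0000 0.0000 -1.0000
    outer loop
      vertex 6.873 0.667 0.000
      vertex 0.146 8.816 0.000
      vertex 20.988 12.318 0.000
    endloop
  endfacet
  facet normal 0.0000 0.0000 -1.0000
    outer loop
      vertex 17.294 2.418 0.000
      vertex 6.873 0.667 0.000
      vertex 20.988 12.318 0.000
    endloop
  endfacet
  facet normal 0.5908 0.4877 0.6428
    outer loop
      vertex 20.988 12.318 0.000
      vertex 14.261 20.467 0.000
      vertex 10.567 10.567 10.907
    endloop
  endfacet
  facet normal -0.1269 0.7555 0.6427
    outer loop
      vertex 14.261 20.467 0.000
      vertex 3.840 18.716 0.000
      vertex 10.567 10.567 10.907
    endloop
  endfacet
  facet normal -0.7177 0.2678 0.6428
    outer loop
      vertex 3.840 18.716 0.000
      vertex 0.146 8.816 0.000
      vertex 10.567 10.567 10.907
    endloop
  endfacet
  facet normal -0.5908 -0.4877 0.6428
    outer loop
      vertex 0.146 8.816 0.000
      vertex 6.873 0.667 0.000
      vertex 10.567 10.567 10.907
    endloop
  endfacet
  facet normal 0.1269 -0.7555 0.6427
    outer loop
      vertex 6.873 0.667 0.000
      vertex 17.294 2.418 0.000
      vertex 10.567 10.567 10.907
    endloop
  endfacet
  facet normal 0.7177 -0.2678 0.6428
    outer loop
      vertex 17.294 2.418 0.000
      vertex 20.988 12.318 0.000
      vertex 10.567 10.567 10.907
    endloop
  endfacet
endsolid part

The G0 Z moves step by Δz≈1.363 mm. The G1 loops shrink linearly with z, so the solid tapers from its base footprint up to z≈10.9. Closing with a flat bottom cap and the tapered top and triangulating gives 10 facets — a regular 6-sided pyramid, base circumscribed radius ≈ 10.6 mm, apex at z ≈ 10.9 mm.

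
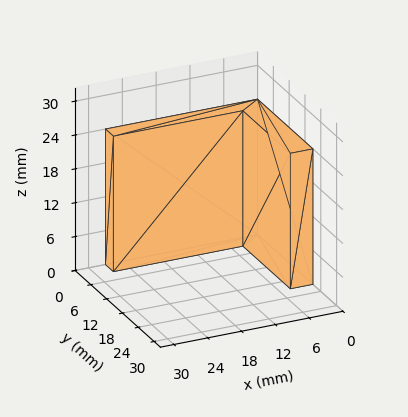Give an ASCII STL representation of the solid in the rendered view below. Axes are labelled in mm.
Reading the render: the shape is an L-shaped prism: outer 27 × 21 mm, arm thicknesses ≈ 3 mm (horizontal) and 4 mm (vertical), extruded 24 mm in z (dimensions read to the nearest mm from the axis ticks). For the STL, each face is triangulated and given an outward normal.

solid part
  facet normal 0.0000 0.0000 -1.0000
    outer loop
      vertex 27.00 3.00 0.00
      vertex 27.00 0.00 0.00
      vertex 0.00 0.00 0.00
    endloop
  endfacet
  facet normal 0.0000 0.0000 -1.0000
    outer loop
      vertex 4.00 3.00 0.00
      vertex 27.00 3.00 0.00
      vertex 0.00 0.00 0.00
    endloop
  endfacet
  facet normal 0.0000 0.0000 -1.0000
    outer loop
      vertex 4.00 21.00 0.00
      vertex 4.00 3.00 0.00
      vertex 0.00 0.00 0.00
    endloop
  endfacet
  facet normal 0.0000 0.0000 -1.0000
    outer loop
      vertex 0.00 21.00 0.00
      vertex 4.00 21.00 0.00
      vertex 0.00 0.00 0.00
    endloop
  endfacet
  facet normal 0.0000 0.0000 1.0000
    outer loop
      vertex 0.00 0.00 24.00
      vertex 27.00 0.00 24.00
      vertex 27.00 3.00 24.00
    endloop
  endfacet
  facet normal 0.0000 0.0000 1.0000
    outer loop
      vertex 0.00 0.00 24.00
      vertex 27.00 3.00 24.00
      vertex 4.00 3.00 24.00
    endloop
  endfacet
  facet normal 0.0000 0.0000 1.0000
    outer loop
      vertex 0.00 0.00 24.00
      vertex 4.00 3.00 24.00
      vertex 4.00 21.00 24.00
    endloop
  endfacet
  facet normal 0.0000 0.0000 1.0000
    outer loop
      vertex 0.00 0.00 24.00
      vertex 4.00 21.00 24.00
      vertex 0.00 21.00 24.00
    endloop
  endfacet
  facet normal 0.0000 -1.0000 0.0000
    outer loop
      vertex 0.00 0.00 0.00
      vertex 27.00 0.00 0.00
      vertex 27.00 0.00 24.00
    endloop
  endfacet
  facet normal 0.0000 -1.0000 0.0000
    outer loop
      vertex 0.00 0.00 0.00
      vertex 27.00 0.00 24.00
      vertex 0.00 0.00 24.00
    endloop
  endfacet
  facet normal 1.0000 0.0000 0.0000
    outer loop
      vertex 27.00 0.00 0.00
      vertex 27.00 3.00 0.00
      vertex 27.00 3.00 24.00
    endloop
  endfacet
  facet normal 1.0000 0.0000 0.0000
    outer loop
      vertex 27.00 0.00 0.00
      vertex 27.00 3.00 24.00
      vertex 27.00 0.00 24.00
    endloop
  endfacet
  facet normal 0.0000 1.0000 0.0000
    outer loop
      vertex 27.00 3.00 0.00
      vertex 4.00 3.00 0.00
      vertex 4.00 3.00 24.00
    endloop
  endfacet
  facet normal 0.0000 1.0000 0.0000
    outer loop
      vertex 27.00 3.00 0.00
      vertex 4.00 3.00 24.00
      vertex 27.00 3.00 24.00
    endloop
  endfacet
  facet normal 1.0000 0.0000 0.0000
    outer loop
      vertex 4.00 3.00 0.00
      vertex 4.00 21.00 0.00
      vertex 4.00 21.00 24.00
    endloop
  endfacet
  facet normal 1.0000 0.0000 0.0000
    outer loop
      vertex 4.00 3.00 0.00
      vertex 4.00 21.00 24.00
      vertex 4.00 3.00 24.00
    endloop
  endfacet
  facet normal 0.0000 1.0000 0.0000
    outer loop
      vertex 4.00 21.00 0.00
      vertex 0.00 21.00 0.00
      vertex 0.00 21.00 24.00
    endloop
  endfacet
  facet normal 0.0000 1.0000 0.0000
    outer loop
      vertex 4.00 21.00 0.00
      vertex 0.00 21.00 24.00
      vertex 4.00 21.00 24.00
    endloop
  endfacet
  facet normal -1.0000 0.0000 0.0000
    outer loop
      vertex 0.00 21.00 0.00
      vertex 0.00 0.00 0.00
      vertex 0.00 0.00 24.00
    endloop
  endfacet
  facet normal -1.0000 0.0000 0.0000
    outer loop
      vertex 0.00 21.00 0.00
      vertex 0.00 0.00 24.00
      vertex 0.00 21.00 24.00
    endloop
  endfacet
endsolid part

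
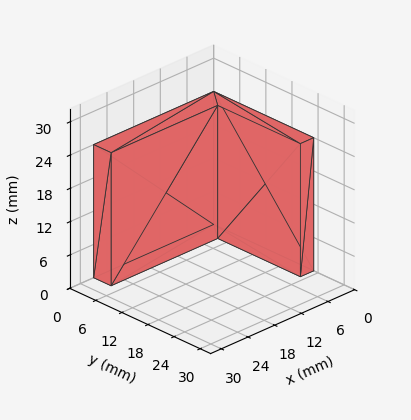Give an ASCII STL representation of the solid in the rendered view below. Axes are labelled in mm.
Reading the render: the shape is an L-shaped prism: outer 27 × 23 mm, arm thicknesses ≈ 4 mm (horizontal) and 3 mm (vertical), extruded 24 mm in z (dimensions read to the nearest mm from the axis ticks). For the STL, each face is triangulated and given an outward normal.

solid part
  facet normal 0.0000 0.0000 -1.0000
    outer loop
      vertex 27.00 4.00 0.00
      vertex 27.00 0.00 0.00
      vertex 0.00 0.00 0.00
    endloop
  endfacet
  facet normal 0.0000 0.0000 -1.0000
    outer loop
      vertex 3.00 4.00 0.00
      vertex 27.00 4.00 0.00
      vertex 0.00 0.00 0.00
    endloop
  endfacet
  facet normal 0.0000 0.0000 -1.0000
    outer loop
      vertex 3.00 23.00 0.00
      vertex 3.00 4.00 0.00
      vertex 0.00 0.00 0.00
    endloop
  endfacet
  facet normal 0.0000 0.0000 -1.0000
    outer loop
      vertex 0.00 23.00 0.00
      vertex 3.00 23.00 0.00
      vertex 0.00 0.00 0.00
    endloop
  endfacet
  facet normal 0.0000 0.0000 1.0000
    outer loop
      vertex 0.00 0.00 24.00
      vertex 27.00 0.00 24.00
      vertex 27.00 4.00 24.00
    endloop
  endfacet
  facet normal 0.0000 0.0000 1.0000
    outer loop
      vertex 0.00 0.00 24.00
      vertex 27.00 4.00 24.00
      vertex 3.00 4.00 24.00
    endloop
  endfacet
  facet normal 0.0000 0.0000 1.0000
    outer loop
      vertex 0.00 0.00 24.00
      vertex 3.00 4.00 24.00
      vertex 3.00 23.00 24.00
    endloop
  endfacet
  facet normal 0.0000 0.0000 1.0000
    outer loop
      vertex 0.00 0.00 24.00
      vertex 3.00 23.00 24.00
      vertex 0.00 23.00 24.00
    endloop
  endfacet
  facet normal 0.0000 -1.0000 0.0000
    outer loop
      vertex 0.00 0.00 0.00
      vertex 27.00 0.00 0.00
      vertex 27.00 0.00 24.00
    endloop
  endfacet
  facet normal 0.0000 -1.0000 0.0000
    outer loop
      vertex 0.00 0.00 0.00
      vertex 27.00 0.00 24.00
      vertex 0.00 0.00 24.00
    endloop
  endfacet
  facet normal 1.0000 0.0000 0.0000
    outer loop
      vertex 27.00 0.00 0.00
      vertex 27.00 4.00 0.00
      vertex 27.00 4.00 24.00
    endloop
  endfacet
  facet normal 1.0000 0.0000 0.0000
    outer loop
      vertex 27.00 0.00 0.00
      vertex 27.00 4.00 24.00
      vertex 27.00 0.00 24.00
    endloop
  endfacet
  facet normal 0.0000 1.0000 0.0000
    outer loop
      vertex 27.00 4.00 0.00
      vertex 3.00 4.00 0.00
      vertex 3.00 4.00 24.00
    endloop
  endfacet
  facet normal 0.0000 1.0000 0.0000
    outer loop
      vertex 27.00 4.00 0.00
      vertex 3.00 4.00 24.00
      vertex 27.00 4.00 24.00
    endloop
  endfacet
  facet normal 1.0000 0.0000 0.0000
    outer loop
      vertex 3.00 4.00 0.00
      vertex 3.00 23.00 0.00
      vertex 3.00 23.00 24.00
    endloop
  endfacet
  facet normal 1.0000 0.0000 0.0000
    outer loop
      vertex 3.00 4.00 0.00
      vertex 3.00 23.00 24.00
      vertex 3.00 4.00 24.00
    endloop
  endfacet
  facet normal 0.0000 1.0000 0.0000
    outer loop
      vertex 3.00 23.00 0.00
      vertex 0.00 23.00 0.00
      vertex 0.00 23.00 24.00
    endloop
  endfacet
  facet normal 0.0000 1.0000 0.0000
    outer loop
      vertex 3.00 23.00 0.00
      vertex 0.00 23.00 24.00
      vertex 3.00 23.00 24.00
    endloop
  endfacet
  facet normal -1.0000 0.0000 0.0000
    outer loop
      vertex 0.00 23.00 0.00
      vertex 0.00 0.00 0.00
      vertex 0.00 0.00 24.00
    endloop
  endfacet
  facet normal -1.0000 0.0000 0.0000
    outer loop
      vertex 0.00 23.00 0.00
      vertex 0.00 0.00 24.00
      vertex 0.00 23.00 24.00
    endloop
  endfacet
endsolid part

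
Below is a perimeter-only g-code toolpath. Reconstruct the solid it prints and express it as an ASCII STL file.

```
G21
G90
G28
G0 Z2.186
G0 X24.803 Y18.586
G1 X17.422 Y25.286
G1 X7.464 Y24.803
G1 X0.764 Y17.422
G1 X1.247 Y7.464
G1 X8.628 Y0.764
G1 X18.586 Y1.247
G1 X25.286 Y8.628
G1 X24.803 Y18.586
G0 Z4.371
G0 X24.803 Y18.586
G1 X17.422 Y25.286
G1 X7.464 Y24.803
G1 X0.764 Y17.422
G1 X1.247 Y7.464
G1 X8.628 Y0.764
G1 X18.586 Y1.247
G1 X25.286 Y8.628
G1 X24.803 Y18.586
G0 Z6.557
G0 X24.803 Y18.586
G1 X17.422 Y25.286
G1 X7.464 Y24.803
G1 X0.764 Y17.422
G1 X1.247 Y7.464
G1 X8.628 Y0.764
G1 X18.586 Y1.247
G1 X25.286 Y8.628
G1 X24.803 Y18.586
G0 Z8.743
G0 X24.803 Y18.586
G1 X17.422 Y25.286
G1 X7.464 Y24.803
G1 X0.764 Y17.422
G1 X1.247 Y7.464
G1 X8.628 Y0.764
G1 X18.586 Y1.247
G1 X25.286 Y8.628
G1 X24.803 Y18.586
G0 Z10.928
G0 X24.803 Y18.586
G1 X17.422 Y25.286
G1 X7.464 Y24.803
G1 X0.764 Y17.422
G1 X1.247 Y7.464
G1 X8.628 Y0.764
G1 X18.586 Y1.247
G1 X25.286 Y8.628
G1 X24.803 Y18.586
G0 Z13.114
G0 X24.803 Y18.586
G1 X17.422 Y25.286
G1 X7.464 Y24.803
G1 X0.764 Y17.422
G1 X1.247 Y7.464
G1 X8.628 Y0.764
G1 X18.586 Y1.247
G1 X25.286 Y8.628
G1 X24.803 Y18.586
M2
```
solid part
  facet normal 0.0000 0.0000 -1.0000
    outer loop
      vertex 7.464 24.803 0.000
      vertex 17.422 25.286 0.000
      vertex 24.803 18.586 0.000
    endloop
  endfacet
  facet normal 0.0000 0.0000 -1.0000
    outer loop
      vertex 0.764 17.422 0.000
      vertex 7.464 24.803 0.000
      vertex 24.803 18.586 0.000
    endloop
  endfacet
  facet normal 0.0000 0.0000 -1.0000
    outer loop
      vertex 1.247 7.464 0.000
      vertex 0.764 17.422 0.000
      vertex 24.803 18.586 0.000
    endloop
  endfacet
  facet normal 0.0000 0.0000 -1.0000
    outer loop
      vertex 8.628 0.764 0.000
      vertex 1.247 7.464 0.000
      vertex 24.803 18.586 0.000
    endloop
  endfacet
  facet normal 0.0000 0.0000 -1.0000
    outer loop
      vertex 18.586 1.247 0.000
      vertex 8.628 0.764 0.000
      vertex 24.803 18.586 0.000
    endloop
  endfacet
  facet normal 0.0000 0.0000 -1.0000
    outer loop
      vertex 25.286 8.628 0.000
      vertex 18.586 1.247 0.000
      vertex 24.803 18.586 0.000
    endloop
  endfacet
  facet normal 0.0000 0.0000 1.0000
    outer loop
      vertex 24.803 18.586 13.114
      vertex 17.422 25.286 13.114
      vertex 7.464 24.803 13.114
    endloop
  endfacet
  facet normal 0.0000 0.0000 1.0000
    outer loop
      vertex 24.803 18.586 13.114
      vertex 7.464 24.803 13.114
      vertex 0.764 17.422 13.114
    endloop
  endfacet
  facet normal 0.0000 0.0000 1.0000
    outer loop
      vertex 24.803 18.586 13.114
      vertex 0.764 17.422 13.114
      vertex 1.247 7.464 13.114
    endloop
  endfacet
  facet normal 0.0000 0.0000 1.0000
    outer loop
      vertex 24.803 18.586 13.114
      vertex 1.247 7.464 13.114
      vertex 8.628 0.764 13.114
    endloop
  endfacet
  facet normal 0.0000 0.0000 1.0000
    outer loop
      vertex 24.803 18.586 13.114
      vertex 8.628 0.764 13.114
      vertex 18.586 1.247 13.114
    endloop
  endfacet
  facet normal 0.0000 0.0000 1.0000
    outer loop
      vertex 24.803 18.586 13.114
      vertex 18.586 1.247 13.114
      vertex 25.286 8.628 13.114
    endloop
  endfacet
  facet normal 0.6721 0.7404 0.0000
    outer loop
      vertex 24.803 18.586 0.000
      vertex 17.422 25.286 0.000
      vertex 17.422 25.286 13.114
    endloop
  endfacet
  facet normal 0.6721 0.7404 0.0000
    outer loop
      vertex 24.803 18.586 0.000
      vertex 17.422 25.286 13.114
      vertex 24.803 18.586 13.114
    endloop
  endfacet
  facet normal -0.0484 0.9988 0.0000
    outer loop
      vertex 17.422 25.286 0.000
      vertex 7.464 24.803 0.000
      vertex 7.464 24.803 13.114
    endloop
  endfacet
  facet normal -0.0484 0.9988 0.0000
    outer loop
      vertex 17.422 25.286 0.000
      vertex 7.464 24.803 13.114
      vertex 17.422 25.286 13.114
    endloop
  endfacet
  facet normal -0.7404 0.6721 0.0000
    outer loop
      vertex 7.464 24.803 0.000
      vertex 0.764 17.422 0.000
      vertex 0.764 17.422 13.114
    endloop
  endfacet
  facet normal -0.7404 0.6721 0.0000
    outer loop
      vertex 7.464 24.803 0.000
      vertex 0.764 17.422 13.114
      vertex 7.464 24.803 13.114
    endloop
  endfacet
  facet normal -0.9988 -0.0484 0.0000
    outer loop
      vertex 0.764 17.422 0.000
      vertex 1.247 7.464 0.000
      vertex 1.247 7.464 13.114
    endloop
  endfacet
  facet normal -0.9988 -0.0484 0.0000
    outer loop
      vertex 0.764 17.422 0.000
      vertex 1.247 7.464 13.114
      vertex 0.764 17.422 13.114
    endloop
  endfacet
  facet normal -0.6721 -0.7404 0.0000
    outer loop
      vertex 1.247 7.464 0.000
      vertex 8.628 0.764 0.000
      vertex 8.628 0.764 13.114
    endloop
  endfacet
  facet normal -0.6721 -0.7404 0.0000
    outer loop
      vertex 1.247 7.464 0.000
      vertex 8.628 0.764 13.114
      vertex 1.247 7.464 13.114
    endloop
  endfacet
  facet normal 0.0484 -0.9988 0.0000
    outer loop
      vertex 8.628 0.764 0.000
      vertex 18.586 1.247 0.000
      vertex 18.586 1.247 13.114
    endloop
  endfacet
  facet normal 0.0484 -0.9988 0.0000
    outer loop
      vertex 8.628 0.764 0.000
      vertex 18.586 1.247 13.114
      vertex 8.628 0.764 13.114
    endloop
  endfacet
  facet normal 0.7404 -0.6721 0.0000
    outer loop
      vertex 18.586 1.247 0.000
      vertex 25.286 8.628 0.000
      vertex 25.286 8.628 13.114
    endloop
  endfacet
  facet normal 0.7404 -0.6721 0.0000
    outer loop
      vertex 18.586 1.247 0.000
      vertex 25.286 8.628 13.114
      vertex 18.586 1.247 13.114
    endloop
  endfacet
  facet normal 0.9988 0.0484 0.0000
    outer loop
      vertex 25.286 8.628 0.000
      vertex 24.803 18.586 0.000
      vertex 24.803 18.586 13.114
    endloop
  endfacet
  facet normal 0.9988 0.0484 0.0000
    outer loop
      vertex 25.286 8.628 0.000
      vertex 24.803 18.586 13.114
      vertex 25.286 8.628 13.114
    endloop
  endfacet
endsolid part

The G0 Z moves step by Δz≈2.186 mm. Every layer's G1 loop is the same polygon, so the solid is a straight extrusion of it from z=0 to z≈13.1. Closing with flat bottom and top caps and triangulating gives 28 facets — a regular 8-sided prism (a cylinder approximated with 8 flat sides), circumscribed radius ≈ 13 mm, height ≈ 13.1 mm.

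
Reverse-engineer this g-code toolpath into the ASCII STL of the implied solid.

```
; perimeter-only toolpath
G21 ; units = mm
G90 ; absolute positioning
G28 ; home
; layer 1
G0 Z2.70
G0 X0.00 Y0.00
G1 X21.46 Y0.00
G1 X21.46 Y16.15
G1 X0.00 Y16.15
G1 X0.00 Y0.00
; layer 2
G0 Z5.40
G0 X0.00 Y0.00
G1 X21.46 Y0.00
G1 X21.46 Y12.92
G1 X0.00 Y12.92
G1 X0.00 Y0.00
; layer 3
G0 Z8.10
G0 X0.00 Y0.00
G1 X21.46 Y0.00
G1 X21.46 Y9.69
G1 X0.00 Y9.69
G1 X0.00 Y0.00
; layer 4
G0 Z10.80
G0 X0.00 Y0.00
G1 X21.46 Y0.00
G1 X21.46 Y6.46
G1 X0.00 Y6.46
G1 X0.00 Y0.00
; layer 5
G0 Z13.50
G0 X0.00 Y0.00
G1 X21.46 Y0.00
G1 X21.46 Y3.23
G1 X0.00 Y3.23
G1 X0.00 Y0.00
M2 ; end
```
solid part
  facet normal 0.0000 0.0000 -1.0000
    outer loop
      vertex 21.46 19.38 0.00
      vertex 21.46 0.00 0.00
      vertex 0.00 0.00 0.00
    endloop
  endfacet
  facet normal 0.0000 0.0000 -1.0000
    outer loop
      vertex 0.00 19.38 0.00
      vertex 21.46 19.38 0.00
      vertex 0.00 0.00 0.00
    endloop
  endfacet
  facet normal 0.0000 -1.0000 0.0000
    outer loop
      vertex 0.00 0.00 0.00
      vertex 21.46 0.00 0.00
      vertex 21.46 0.00 16.20
    endloop
  endfacet
  facet normal 0.0000 -1.0000 0.0000
    outer loop
      vertex 0.00 0.00 0.00
      vertex 21.46 0.00 16.20
      vertex 0.00 0.00 16.20
    endloop
  endfacet
  facet normal 0.0000 0.6414 0.7672
    outer loop
      vertex 0.00 0.00 16.20
      vertex 21.46 0.00 16.20
      vertex 21.46 19.38 0.00
    endloop
  endfacet
  facet normal 0.0000 0.6414 0.7672
    outer loop
      vertex 0.00 0.00 16.20
      vertex 21.46 19.38 0.00
      vertex 0.00 19.38 0.00
    endloop
  endfacet
  facet normal -1.0000 0.0000 0.0000
    outer loop
      vertex 0.00 0.00 16.20
      vertex 0.00 19.38 0.00
      vertex 0.00 0.00 0.00
    endloop
  endfacet
  facet normal 1.0000 0.0000 0.0000
    outer loop
      vertex 21.46 0.00 0.00
      vertex 21.46 19.38 0.00
      vertex 21.46 0.00 16.20
    endloop
  endfacet
endsolid part

The G0 Z moves step by Δz≈2.70 mm. The G1 loops shrink linearly with z, so the solid tapers from its base footprint up to z≈16.2. Closing with a flat bottom cap and the tapered top and triangulating gives 8 facets — a wedge (ramp): 21.5 × 19.4 mm base, rising to 16.2 mm along the y=0 edge and sloping linearly to z=0 at y=19.4.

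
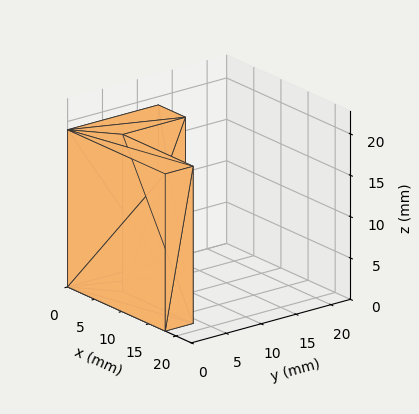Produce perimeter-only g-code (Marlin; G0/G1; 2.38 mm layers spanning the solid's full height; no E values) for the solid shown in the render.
Reading the render: the shape is an L-shaped prism: outer 18 × 13 mm, arm thicknesses ≈ 4 mm (horizontal) and 5 mm (vertical), extruded 19 mm in z (dimensions read to the nearest mm from the axis ticks). For the g-code, the solid's height is divided into equal slices at the stated Δz and each level perimeter traced with G1 moves after a G0 lift.

; perimeter-only toolpath
G21 ; units = mm
G90 ; absolute positioning
G28 ; home
; layer 1
G0 Z2.38
G0 X0.00 Y0.00
G1 X18.00 Y0.00
G1 X18.00 Y4.00
G1 X5.00 Y4.00
G1 X5.00 Y13.00
G1 X0.00 Y13.00
G1 X0.00 Y0.00
; layer 2
G0 Z4.75
G0 X0.00 Y0.00
G1 X18.00 Y0.00
G1 X18.00 Y4.00
G1 X5.00 Y4.00
G1 X5.00 Y13.00
G1 X0.00 Y13.00
G1 X0.00 Y0.00
; layer 3
G0 Z7.12
G0 X0.00 Y0.00
G1 X18.00 Y0.00
G1 X18.00 Y4.00
G1 X5.00 Y4.00
G1 X5.00 Y13.00
G1 X0.00 Y13.00
G1 X0.00 Y0.00
; layer 4
G0 Z9.50
G0 X0.00 Y0.00
G1 X18.00 Y0.00
G1 X18.00 Y4.00
G1 X5.00 Y4.00
G1 X5.00 Y13.00
G1 X0.00 Y13.00
G1 X0.00 Y0.00
; layer 5
G0 Z11.88
G0 X0.00 Y0.00
G1 X18.00 Y0.00
G1 X18.00 Y4.00
G1 X5.00 Y4.00
G1 X5.00 Y13.00
G1 X0.00 Y13.00
G1 X0.00 Y0.00
; layer 6
G0 Z14.25
G0 X0.00 Y0.00
G1 X18.00 Y0.00
G1 X18.00 Y4.00
G1 X5.00 Y4.00
G1 X5.00 Y13.00
G1 X0.00 Y13.00
G1 X0.00 Y0.00
; layer 7
G0 Z16.62
G0 X0.00 Y0.00
G1 X18.00 Y0.00
G1 X18.00 Y4.00
G1 X5.00 Y4.00
G1 X5.00 Y13.00
G1 X0.00 Y13.00
G1 X0.00 Y0.00
; layer 8
G0 Z19.00
G0 X0.00 Y0.00
G1 X18.00 Y0.00
G1 X18.00 Y4.00
G1 X5.00 Y4.00
G1 X5.00 Y13.00
G1 X0.00 Y13.00
G1 X0.00 Y0.00
M2 ; end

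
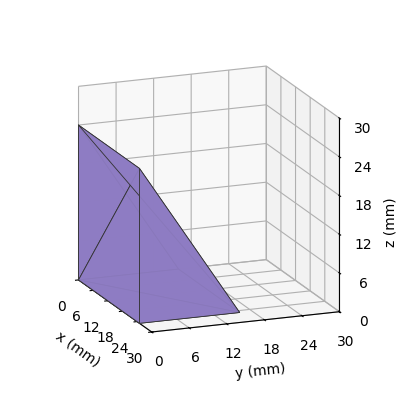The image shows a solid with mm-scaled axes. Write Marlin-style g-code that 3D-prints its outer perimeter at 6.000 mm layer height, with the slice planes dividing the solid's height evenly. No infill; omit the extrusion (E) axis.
Reading the render: the shape is a wedge (ramp): 25 × 16 mm base, rising to 24 mm along the y=0 edge and sloping linearly to z=0 at y=16 (dimensions read to the nearest mm from the axis ticks). For the g-code, the solid's height is divided into equal slices at the stated Δz and each level perimeter traced with G1 moves after a G0 lift.

; perimeter-only toolpath
G21 ; units = mm
G90 ; absolute positioning
G28 ; home
; layer 1
G0 Z6.000
G0 X0.000 Y0.000
G1 X25.000 Y0.000
G1 X25.000 Y12.000
G1 X0.000 Y12.000
G1 X0.000 Y0.000
; layer 2
G0 Z12.000
G0 X0.000 Y0.000
G1 X25.000 Y0.000
G1 X25.000 Y8.000
G1 X0.000 Y8.000
G1 X0.000 Y0.000
; layer 3
G0 Z18.000
G0 X0.000 Y0.000
G1 X25.000 Y0.000
G1 X25.000 Y4.000
G1 X0.000 Y4.000
G1 X0.000 Y0.000
M2 ; end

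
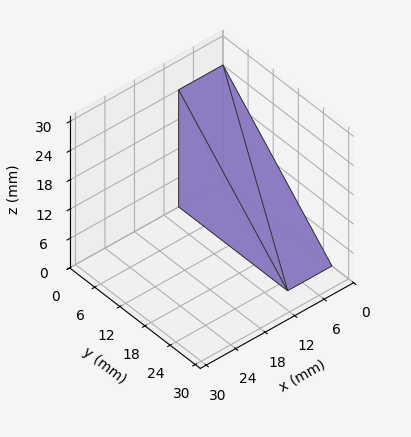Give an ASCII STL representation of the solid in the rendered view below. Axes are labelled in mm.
Reading the render: the shape is a wedge (ramp): 9 × 26 mm base, rising to 24 mm along the y=0 edge and sloping linearly to z=0 at y=26 (dimensions read to the nearest mm from the axis ticks). For the STL, each face is triangulated and given an outward normal.

solid part
  facet normal 0.0000 0.0000 -1.0000
    outer loop
      vertex 9.00 26.00 0.00
      vertex 9.00 0.00 0.00
      vertex 0.00 0.00 0.00
    endloop
  endfacet
  facet normal 0.0000 0.0000 -1.0000
    outer loop
      vertex 0.00 26.00 0.00
      vertex 9.00 26.00 0.00
      vertex 0.00 0.00 0.00
    endloop
  endfacet
  facet normal 0.0000 -1.0000 0.0000
    outer loop
      vertex 0.00 0.00 0.00
      vertex 9.00 0.00 0.00
      vertex 9.00 0.00 24.00
    endloop
  endfacet
  facet normal 0.0000 -1.0000 0.0000
    outer loop
      vertex 0.00 0.00 0.00
      vertex 9.00 0.00 24.00
      vertex 0.00 0.00 24.00
    endloop
  endfacet
  facet normal 0.0000 0.6783 0.7348
    outer loop
      vertex 0.00 0.00 24.00
      vertex 9.00 0.00 24.00
      vertex 9.00 26.00 0.00
    endloop
  endfacet
  facet normal 0.0000 0.6783 0.7348
    outer loop
      vertex 0.00 0.00 24.00
      vertex 9.00 26.00 0.00
      vertex 0.00 26.00 0.00
    endloop
  endfacet
  facet normal -1.0000 0.0000 0.0000
    outer loop
      vertex 0.00 0.00 24.00
      vertex 0.00 26.00 0.00
      vertex 0.00 0.00 0.00
    endloop
  endfacet
  facet normal 1.0000 0.0000 0.0000
    outer loop
      vertex 9.00 0.00 0.00
      vertex 9.00 26.00 0.00
      vertex 9.00 0.00 24.00
    endloop
  endfacet
endsolid part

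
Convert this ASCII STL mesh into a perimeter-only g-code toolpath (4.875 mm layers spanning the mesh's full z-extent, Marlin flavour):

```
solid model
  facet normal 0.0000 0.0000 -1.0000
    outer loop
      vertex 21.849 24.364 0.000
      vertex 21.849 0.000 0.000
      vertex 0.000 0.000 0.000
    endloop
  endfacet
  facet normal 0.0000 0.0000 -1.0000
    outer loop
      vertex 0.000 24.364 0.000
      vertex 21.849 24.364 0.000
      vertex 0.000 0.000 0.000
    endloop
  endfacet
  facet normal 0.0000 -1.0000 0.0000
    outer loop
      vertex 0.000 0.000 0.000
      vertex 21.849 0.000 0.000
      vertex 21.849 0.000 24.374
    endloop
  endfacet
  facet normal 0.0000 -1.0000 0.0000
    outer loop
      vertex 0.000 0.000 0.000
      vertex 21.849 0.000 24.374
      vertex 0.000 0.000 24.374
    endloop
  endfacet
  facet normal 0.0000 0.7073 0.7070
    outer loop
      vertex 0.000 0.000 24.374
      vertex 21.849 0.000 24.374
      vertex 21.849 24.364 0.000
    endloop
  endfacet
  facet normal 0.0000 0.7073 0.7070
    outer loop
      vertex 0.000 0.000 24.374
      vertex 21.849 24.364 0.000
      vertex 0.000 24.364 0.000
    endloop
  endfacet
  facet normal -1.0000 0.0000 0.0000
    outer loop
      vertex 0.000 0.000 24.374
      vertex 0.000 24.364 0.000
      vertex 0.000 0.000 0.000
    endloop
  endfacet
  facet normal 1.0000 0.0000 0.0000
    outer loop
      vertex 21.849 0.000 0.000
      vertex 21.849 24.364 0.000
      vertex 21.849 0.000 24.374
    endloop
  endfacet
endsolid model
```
; perimeter-only toolpath
G21 ; units = mm
G90 ; absolute positioning
G28 ; home
; layer 1
G0 Z4.875
G0 X0.000 Y0.000
G1 X21.849 Y0.000
G1 X21.849 Y19.491
G1 X0.000 Y19.491
G1 X0.000 Y0.000
; layer 2
G0 Z9.750
G0 X0.000 Y0.000
G1 X21.849 Y0.000
G1 X21.849 Y14.618
G1 X0.000 Y14.618
G1 X0.000 Y0.000
; layer 3
G0 Z14.624
G0 X0.000 Y0.000
G1 X21.849 Y0.000
G1 X21.849 Y9.746
G1 X0.000 Y9.746
G1 X0.000 Y0.000
; layer 4
G0 Z19.499
G0 X0.000 Y0.000
G1 X21.849 Y0.000
G1 X21.849 Y4.873
G1 X0.000 Y4.873
G1 X0.000 Y0.000
M2 ; end

The solid is a wedge (ramp): 21.8 × 24.4 mm base, rising to 24.4 mm along the y=0 edge and sloping linearly to z=0 at y=24.4. Slicing at Δz = 4.875 mm — 5 equal slices spanning the solid's height, so layer i sits at z = i·h/5 — gives 4 non-empty perimeters. Each is a 4-segment closed polygon; G0 lifts to the layer z and rapids to the start vertex, then G1 traces the edges. The cross-section shrinks linearly with z (the slice at the apex is degenerate and omitted).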